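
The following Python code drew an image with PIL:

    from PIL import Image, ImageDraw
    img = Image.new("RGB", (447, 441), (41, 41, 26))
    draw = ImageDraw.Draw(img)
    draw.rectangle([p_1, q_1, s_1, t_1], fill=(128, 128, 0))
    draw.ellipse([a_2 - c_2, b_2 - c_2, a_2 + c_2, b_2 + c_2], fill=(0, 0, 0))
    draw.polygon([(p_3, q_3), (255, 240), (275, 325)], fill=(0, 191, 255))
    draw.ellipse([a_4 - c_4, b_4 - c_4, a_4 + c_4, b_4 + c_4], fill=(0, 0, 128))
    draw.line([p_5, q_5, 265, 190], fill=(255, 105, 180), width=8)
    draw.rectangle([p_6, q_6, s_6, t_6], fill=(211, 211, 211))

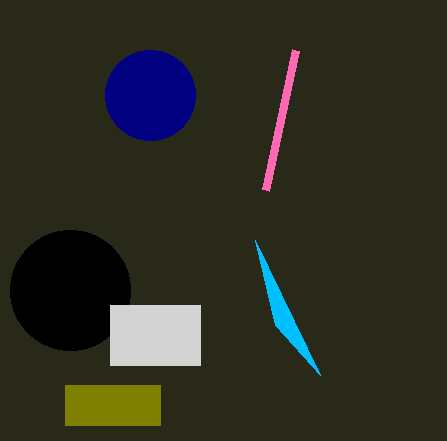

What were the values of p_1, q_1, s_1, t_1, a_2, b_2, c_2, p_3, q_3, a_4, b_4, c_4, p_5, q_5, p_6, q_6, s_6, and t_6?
p_1 = 65, q_1 = 385, s_1 = 160, t_1 = 425, a_2 = 70, b_2 = 290, c_2 = 60, p_3 = 320, q_3 = 375, a_4 = 150, b_4 = 95, c_4 = 45, p_5 = 295, q_5 = 50, p_6 = 110, q_6 = 305, s_6 = 200, t_6 = 365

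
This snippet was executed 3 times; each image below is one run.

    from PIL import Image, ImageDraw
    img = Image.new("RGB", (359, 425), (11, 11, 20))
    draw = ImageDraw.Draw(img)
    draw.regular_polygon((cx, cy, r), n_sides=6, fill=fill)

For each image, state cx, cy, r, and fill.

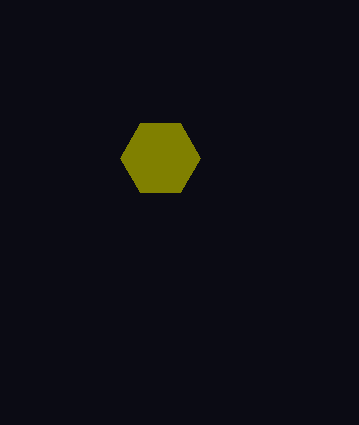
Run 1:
cx = 160, cy = 158, r = 40, fill = 'olive'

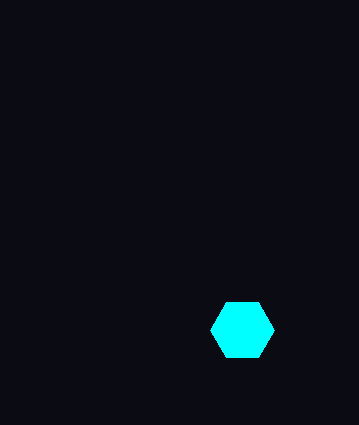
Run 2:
cx = 242
cy = 330
r = 32
fill = 'cyan'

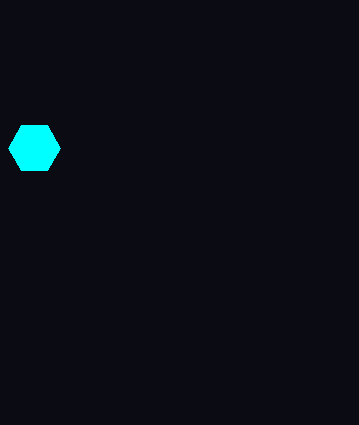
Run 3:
cx = 34, cy = 148, r = 26, fill = 'cyan'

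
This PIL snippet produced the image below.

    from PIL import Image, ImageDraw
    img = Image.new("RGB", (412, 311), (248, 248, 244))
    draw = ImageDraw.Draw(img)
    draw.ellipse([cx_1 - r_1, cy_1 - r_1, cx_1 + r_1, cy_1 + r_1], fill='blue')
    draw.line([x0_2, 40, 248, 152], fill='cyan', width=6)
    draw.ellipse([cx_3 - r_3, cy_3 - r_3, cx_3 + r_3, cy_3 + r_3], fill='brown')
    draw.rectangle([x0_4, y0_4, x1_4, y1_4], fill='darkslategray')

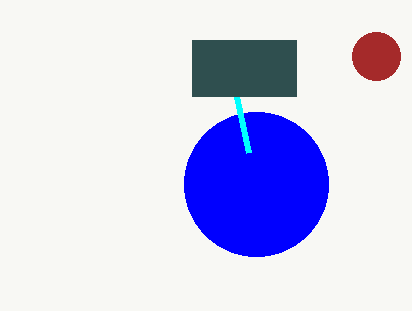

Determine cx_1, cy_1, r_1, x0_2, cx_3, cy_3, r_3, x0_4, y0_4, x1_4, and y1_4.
cx_1 = 256
cy_1 = 184
r_1 = 72
x0_2 = 224
cx_3 = 376
cy_3 = 56
r_3 = 24
x0_4 = 192
y0_4 = 40
x1_4 = 296
y1_4 = 96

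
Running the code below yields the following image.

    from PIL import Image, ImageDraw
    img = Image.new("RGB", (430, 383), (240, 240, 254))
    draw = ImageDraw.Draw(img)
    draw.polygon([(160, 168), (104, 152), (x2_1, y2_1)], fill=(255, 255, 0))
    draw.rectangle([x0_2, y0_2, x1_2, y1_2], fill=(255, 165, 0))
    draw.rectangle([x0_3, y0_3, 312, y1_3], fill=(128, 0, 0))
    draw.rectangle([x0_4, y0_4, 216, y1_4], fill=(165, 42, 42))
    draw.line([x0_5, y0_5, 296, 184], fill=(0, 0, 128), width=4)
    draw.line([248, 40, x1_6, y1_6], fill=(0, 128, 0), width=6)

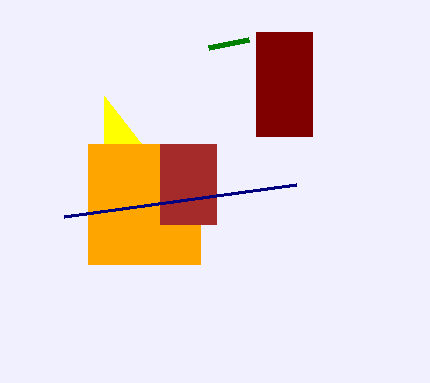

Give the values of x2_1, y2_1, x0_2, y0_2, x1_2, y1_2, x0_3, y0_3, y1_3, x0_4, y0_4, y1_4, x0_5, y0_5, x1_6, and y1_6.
x2_1 = 104, y2_1 = 96, x0_2 = 88, y0_2 = 144, x1_2 = 200, y1_2 = 264, x0_3 = 256, y0_3 = 32, y1_3 = 136, x0_4 = 160, y0_4 = 144, y1_4 = 224, x0_5 = 64, y0_5 = 216, x1_6 = 208, y1_6 = 48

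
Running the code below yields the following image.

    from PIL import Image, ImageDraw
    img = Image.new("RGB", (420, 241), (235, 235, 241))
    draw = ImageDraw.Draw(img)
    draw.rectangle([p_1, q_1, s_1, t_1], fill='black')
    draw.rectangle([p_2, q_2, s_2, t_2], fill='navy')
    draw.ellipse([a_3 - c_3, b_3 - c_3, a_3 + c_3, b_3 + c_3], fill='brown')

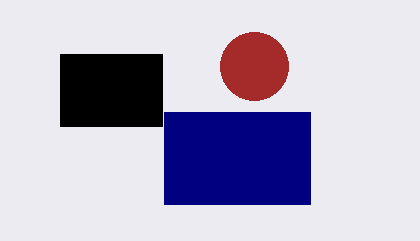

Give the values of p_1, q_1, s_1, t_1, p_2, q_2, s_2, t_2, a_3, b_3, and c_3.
p_1 = 60
q_1 = 54
s_1 = 162
t_1 = 126
p_2 = 164
q_2 = 112
s_2 = 310
t_2 = 204
a_3 = 254
b_3 = 66
c_3 = 34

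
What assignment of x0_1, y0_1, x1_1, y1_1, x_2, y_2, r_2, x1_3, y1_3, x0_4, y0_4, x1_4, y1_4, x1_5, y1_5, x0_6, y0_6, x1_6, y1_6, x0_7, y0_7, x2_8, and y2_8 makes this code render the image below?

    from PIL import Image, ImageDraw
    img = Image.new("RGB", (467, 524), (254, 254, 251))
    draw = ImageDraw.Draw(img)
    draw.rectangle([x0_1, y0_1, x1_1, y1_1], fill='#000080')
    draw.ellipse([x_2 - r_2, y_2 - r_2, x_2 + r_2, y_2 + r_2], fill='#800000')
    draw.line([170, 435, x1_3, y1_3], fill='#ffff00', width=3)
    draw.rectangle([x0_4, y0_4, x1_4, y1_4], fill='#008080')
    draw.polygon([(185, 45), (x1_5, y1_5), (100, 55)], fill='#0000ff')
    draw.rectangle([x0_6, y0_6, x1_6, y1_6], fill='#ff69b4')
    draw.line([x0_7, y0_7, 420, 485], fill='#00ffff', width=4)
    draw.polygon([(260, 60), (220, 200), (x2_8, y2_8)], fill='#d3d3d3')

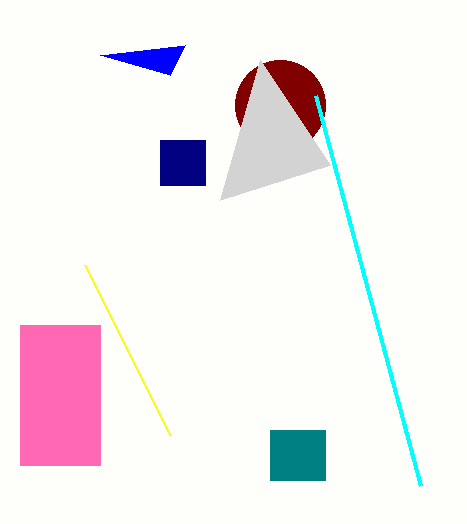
x0_1 = 160; y0_1 = 140; x1_1 = 205; y1_1 = 185; x_2 = 280; y_2 = 105; r_2 = 45; x1_3 = 85; y1_3 = 265; x0_4 = 270; y0_4 = 430; x1_4 = 325; y1_4 = 480; x1_5 = 170; y1_5 = 75; x0_6 = 20; y0_6 = 325; x1_6 = 100; y1_6 = 465; x0_7 = 315; y0_7 = 95; x2_8 = 330; y2_8 = 165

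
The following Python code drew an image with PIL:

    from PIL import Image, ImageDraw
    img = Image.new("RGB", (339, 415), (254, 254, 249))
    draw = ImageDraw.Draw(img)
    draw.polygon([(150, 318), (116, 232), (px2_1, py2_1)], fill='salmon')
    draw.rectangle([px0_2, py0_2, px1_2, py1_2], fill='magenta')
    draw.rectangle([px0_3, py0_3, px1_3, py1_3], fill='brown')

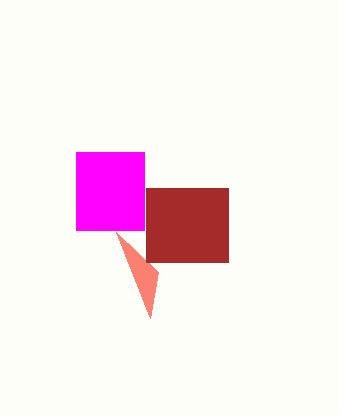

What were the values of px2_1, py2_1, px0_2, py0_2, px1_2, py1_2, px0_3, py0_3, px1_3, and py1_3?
px2_1 = 158, py2_1 = 272, px0_2 = 76, py0_2 = 152, px1_2 = 144, py1_2 = 230, px0_3 = 146, py0_3 = 188, px1_3 = 228, py1_3 = 262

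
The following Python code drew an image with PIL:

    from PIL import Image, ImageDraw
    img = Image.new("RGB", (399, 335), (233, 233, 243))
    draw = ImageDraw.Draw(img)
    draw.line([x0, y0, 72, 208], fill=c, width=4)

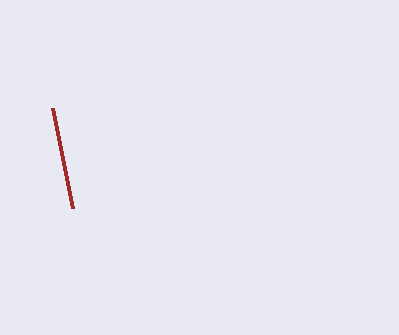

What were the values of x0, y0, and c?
x0 = 52, y0 = 108, c = 'brown'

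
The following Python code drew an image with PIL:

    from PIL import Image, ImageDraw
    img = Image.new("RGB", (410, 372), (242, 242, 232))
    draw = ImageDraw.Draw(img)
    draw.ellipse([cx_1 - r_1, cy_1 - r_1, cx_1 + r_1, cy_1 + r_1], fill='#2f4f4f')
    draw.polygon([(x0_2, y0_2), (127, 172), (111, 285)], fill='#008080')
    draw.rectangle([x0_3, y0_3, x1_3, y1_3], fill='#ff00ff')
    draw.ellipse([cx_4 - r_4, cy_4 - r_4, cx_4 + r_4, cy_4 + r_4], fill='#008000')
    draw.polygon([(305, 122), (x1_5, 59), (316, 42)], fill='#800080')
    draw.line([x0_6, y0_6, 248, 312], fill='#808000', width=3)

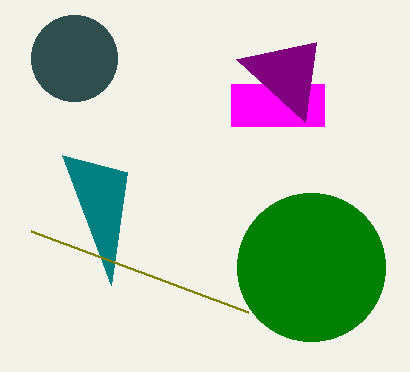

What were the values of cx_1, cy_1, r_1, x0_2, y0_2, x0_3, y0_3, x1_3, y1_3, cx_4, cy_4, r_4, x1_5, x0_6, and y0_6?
cx_1 = 74
cy_1 = 58
r_1 = 43
x0_2 = 62
y0_2 = 155
x0_3 = 231
y0_3 = 84
x1_3 = 324
y1_3 = 126
cx_4 = 311
cy_4 = 267
r_4 = 74
x1_5 = 236
x0_6 = 31
y0_6 = 231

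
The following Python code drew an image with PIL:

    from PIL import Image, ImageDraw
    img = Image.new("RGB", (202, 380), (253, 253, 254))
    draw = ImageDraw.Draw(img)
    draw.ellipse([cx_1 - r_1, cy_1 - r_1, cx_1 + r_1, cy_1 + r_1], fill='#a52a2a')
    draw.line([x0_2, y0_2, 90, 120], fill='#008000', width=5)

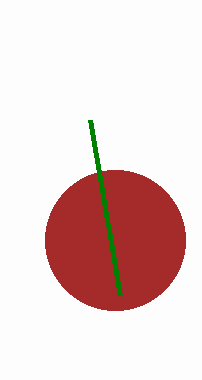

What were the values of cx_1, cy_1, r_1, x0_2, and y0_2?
cx_1 = 115; cy_1 = 240; r_1 = 70; x0_2 = 120; y0_2 = 295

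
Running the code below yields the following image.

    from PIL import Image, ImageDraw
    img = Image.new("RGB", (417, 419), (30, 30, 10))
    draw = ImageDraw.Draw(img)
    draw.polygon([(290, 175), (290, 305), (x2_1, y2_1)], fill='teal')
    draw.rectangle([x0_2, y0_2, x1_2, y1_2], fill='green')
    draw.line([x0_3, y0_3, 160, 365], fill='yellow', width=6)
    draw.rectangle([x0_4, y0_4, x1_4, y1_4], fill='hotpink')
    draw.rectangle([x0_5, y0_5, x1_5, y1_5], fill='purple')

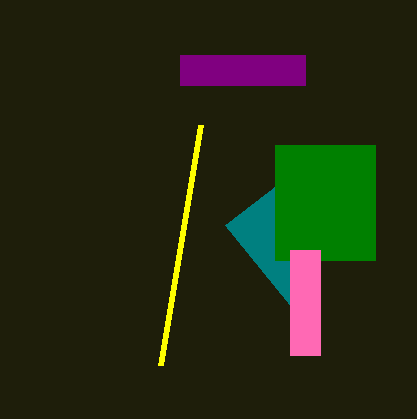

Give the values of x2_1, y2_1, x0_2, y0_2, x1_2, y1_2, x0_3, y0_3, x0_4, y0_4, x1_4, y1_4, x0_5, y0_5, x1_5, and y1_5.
x2_1 = 225
y2_1 = 225
x0_2 = 275
y0_2 = 145
x1_2 = 375
y1_2 = 260
x0_3 = 200
y0_3 = 125
x0_4 = 290
y0_4 = 250
x1_4 = 320
y1_4 = 355
x0_5 = 180
y0_5 = 55
x1_5 = 305
y1_5 = 85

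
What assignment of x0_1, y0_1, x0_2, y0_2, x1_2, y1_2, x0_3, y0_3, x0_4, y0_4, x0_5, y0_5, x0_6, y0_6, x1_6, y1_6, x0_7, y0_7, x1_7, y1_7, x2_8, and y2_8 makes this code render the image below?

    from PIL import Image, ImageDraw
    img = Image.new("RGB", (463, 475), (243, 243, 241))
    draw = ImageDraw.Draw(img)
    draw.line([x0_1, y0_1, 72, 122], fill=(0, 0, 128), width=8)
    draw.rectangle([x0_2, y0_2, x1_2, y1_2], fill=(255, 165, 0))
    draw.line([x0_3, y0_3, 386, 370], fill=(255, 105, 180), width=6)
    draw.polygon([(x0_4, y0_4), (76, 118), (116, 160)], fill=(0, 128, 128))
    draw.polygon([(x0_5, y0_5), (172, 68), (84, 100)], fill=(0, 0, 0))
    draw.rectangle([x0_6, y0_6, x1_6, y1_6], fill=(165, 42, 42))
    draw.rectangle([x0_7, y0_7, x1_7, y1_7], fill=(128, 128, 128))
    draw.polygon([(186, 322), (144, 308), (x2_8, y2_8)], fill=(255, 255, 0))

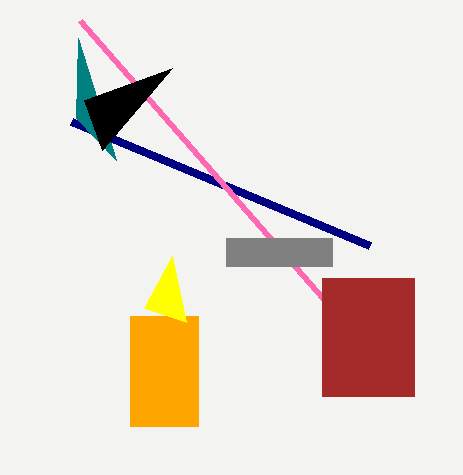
x0_1 = 370; y0_1 = 246; x0_2 = 130; y0_2 = 316; x1_2 = 198; y1_2 = 426; x0_3 = 80; y0_3 = 20; x0_4 = 78; y0_4 = 38; x0_5 = 102; y0_5 = 150; x0_6 = 322; y0_6 = 278; x1_6 = 414; y1_6 = 396; x0_7 = 226; y0_7 = 238; x1_7 = 332; y1_7 = 266; x2_8 = 172; y2_8 = 256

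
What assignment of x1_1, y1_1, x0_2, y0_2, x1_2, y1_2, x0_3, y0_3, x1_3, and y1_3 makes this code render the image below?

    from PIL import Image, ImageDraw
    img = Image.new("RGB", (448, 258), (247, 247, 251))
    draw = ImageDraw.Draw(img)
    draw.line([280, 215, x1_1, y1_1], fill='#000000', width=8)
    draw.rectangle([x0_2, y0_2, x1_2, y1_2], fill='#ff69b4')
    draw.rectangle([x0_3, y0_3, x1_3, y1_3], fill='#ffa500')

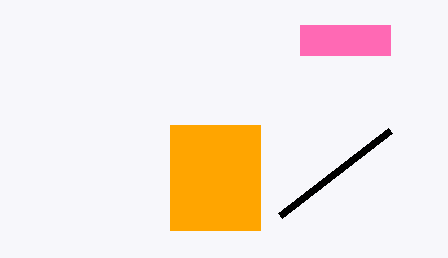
x1_1 = 390
y1_1 = 130
x0_2 = 300
y0_2 = 25
x1_2 = 390
y1_2 = 55
x0_3 = 170
y0_3 = 125
x1_3 = 260
y1_3 = 230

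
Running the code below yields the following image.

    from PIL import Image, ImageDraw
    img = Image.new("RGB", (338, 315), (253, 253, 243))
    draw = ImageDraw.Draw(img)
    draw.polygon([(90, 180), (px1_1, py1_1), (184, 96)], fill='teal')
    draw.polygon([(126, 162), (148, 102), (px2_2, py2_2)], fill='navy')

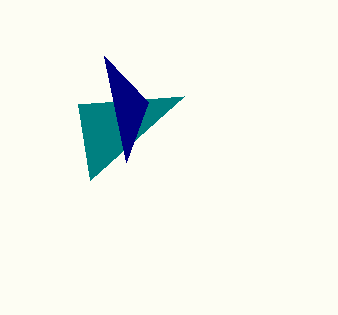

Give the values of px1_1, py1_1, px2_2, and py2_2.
px1_1 = 78
py1_1 = 104
px2_2 = 104
py2_2 = 56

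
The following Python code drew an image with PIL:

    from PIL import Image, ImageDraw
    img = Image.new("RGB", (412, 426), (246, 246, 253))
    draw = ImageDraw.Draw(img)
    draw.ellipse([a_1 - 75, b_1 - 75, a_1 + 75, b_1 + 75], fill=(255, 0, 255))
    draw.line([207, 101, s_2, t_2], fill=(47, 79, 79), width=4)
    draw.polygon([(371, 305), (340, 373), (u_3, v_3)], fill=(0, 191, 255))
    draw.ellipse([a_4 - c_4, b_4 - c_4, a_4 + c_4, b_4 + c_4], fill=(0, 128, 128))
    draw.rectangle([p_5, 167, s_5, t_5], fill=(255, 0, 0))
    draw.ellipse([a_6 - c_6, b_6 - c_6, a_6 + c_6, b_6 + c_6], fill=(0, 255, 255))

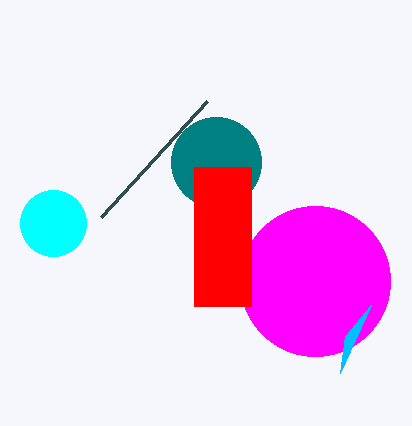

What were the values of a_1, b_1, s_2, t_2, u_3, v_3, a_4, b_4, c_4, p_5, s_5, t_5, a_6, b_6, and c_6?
a_1 = 315; b_1 = 281; s_2 = 101; t_2 = 217; u_3 = 345; v_3 = 336; a_4 = 216; b_4 = 162; c_4 = 45; p_5 = 194; s_5 = 251; t_5 = 306; a_6 = 53; b_6 = 223; c_6 = 33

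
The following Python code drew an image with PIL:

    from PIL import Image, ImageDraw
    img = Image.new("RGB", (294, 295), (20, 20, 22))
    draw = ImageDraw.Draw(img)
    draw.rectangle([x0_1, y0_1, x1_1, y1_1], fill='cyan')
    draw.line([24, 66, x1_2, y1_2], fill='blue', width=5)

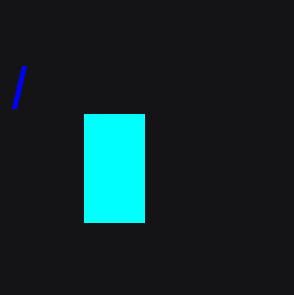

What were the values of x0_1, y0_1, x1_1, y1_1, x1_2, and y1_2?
x0_1 = 84, y0_1 = 114, x1_1 = 144, y1_1 = 222, x1_2 = 14, y1_2 = 108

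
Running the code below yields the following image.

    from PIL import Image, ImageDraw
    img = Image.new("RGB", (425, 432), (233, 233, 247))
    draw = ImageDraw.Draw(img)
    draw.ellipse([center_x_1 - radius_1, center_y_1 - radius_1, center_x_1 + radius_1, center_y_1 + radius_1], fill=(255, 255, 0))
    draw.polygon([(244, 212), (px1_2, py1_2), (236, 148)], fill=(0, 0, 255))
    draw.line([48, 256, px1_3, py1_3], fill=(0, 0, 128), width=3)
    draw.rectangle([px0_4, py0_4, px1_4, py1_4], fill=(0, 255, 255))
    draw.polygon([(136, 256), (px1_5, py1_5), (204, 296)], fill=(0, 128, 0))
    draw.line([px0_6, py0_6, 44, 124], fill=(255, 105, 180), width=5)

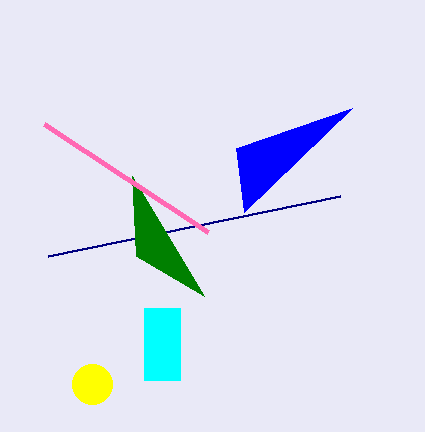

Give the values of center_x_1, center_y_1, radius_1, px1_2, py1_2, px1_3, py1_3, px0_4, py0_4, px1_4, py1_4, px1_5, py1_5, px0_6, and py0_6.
center_x_1 = 92
center_y_1 = 384
radius_1 = 20
px1_2 = 352
py1_2 = 108
px1_3 = 340
py1_3 = 196
px0_4 = 144
py0_4 = 308
px1_4 = 180
py1_4 = 380
px1_5 = 132
py1_5 = 176
px0_6 = 208
py0_6 = 232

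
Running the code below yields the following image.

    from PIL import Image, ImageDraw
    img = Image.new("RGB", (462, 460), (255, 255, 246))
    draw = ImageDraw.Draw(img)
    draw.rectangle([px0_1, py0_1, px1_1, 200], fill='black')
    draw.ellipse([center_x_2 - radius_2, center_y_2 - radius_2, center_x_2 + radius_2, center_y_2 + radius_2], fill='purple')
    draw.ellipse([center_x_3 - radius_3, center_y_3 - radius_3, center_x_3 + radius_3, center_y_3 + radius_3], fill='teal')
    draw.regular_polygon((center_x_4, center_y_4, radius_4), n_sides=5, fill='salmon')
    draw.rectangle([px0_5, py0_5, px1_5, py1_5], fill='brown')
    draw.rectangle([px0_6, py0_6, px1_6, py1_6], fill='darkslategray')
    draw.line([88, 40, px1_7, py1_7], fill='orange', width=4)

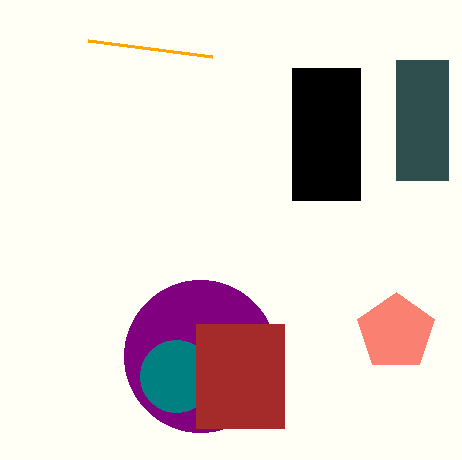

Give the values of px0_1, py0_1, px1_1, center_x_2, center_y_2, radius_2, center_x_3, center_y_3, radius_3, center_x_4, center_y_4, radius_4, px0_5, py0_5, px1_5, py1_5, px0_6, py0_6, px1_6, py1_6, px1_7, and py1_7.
px0_1 = 292; py0_1 = 68; px1_1 = 360; center_x_2 = 200; center_y_2 = 356; radius_2 = 76; center_x_3 = 176; center_y_3 = 376; radius_3 = 36; center_x_4 = 396; center_y_4 = 332; radius_4 = 40; px0_5 = 196; py0_5 = 324; px1_5 = 284; py1_5 = 428; px0_6 = 396; py0_6 = 60; px1_6 = 448; py1_6 = 180; px1_7 = 212; py1_7 = 56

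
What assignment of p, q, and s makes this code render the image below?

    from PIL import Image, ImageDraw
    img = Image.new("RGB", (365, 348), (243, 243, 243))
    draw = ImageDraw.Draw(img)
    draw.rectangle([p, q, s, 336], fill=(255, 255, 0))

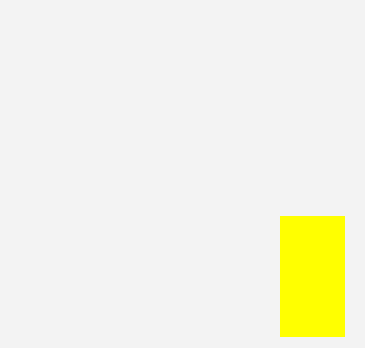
p = 280, q = 216, s = 344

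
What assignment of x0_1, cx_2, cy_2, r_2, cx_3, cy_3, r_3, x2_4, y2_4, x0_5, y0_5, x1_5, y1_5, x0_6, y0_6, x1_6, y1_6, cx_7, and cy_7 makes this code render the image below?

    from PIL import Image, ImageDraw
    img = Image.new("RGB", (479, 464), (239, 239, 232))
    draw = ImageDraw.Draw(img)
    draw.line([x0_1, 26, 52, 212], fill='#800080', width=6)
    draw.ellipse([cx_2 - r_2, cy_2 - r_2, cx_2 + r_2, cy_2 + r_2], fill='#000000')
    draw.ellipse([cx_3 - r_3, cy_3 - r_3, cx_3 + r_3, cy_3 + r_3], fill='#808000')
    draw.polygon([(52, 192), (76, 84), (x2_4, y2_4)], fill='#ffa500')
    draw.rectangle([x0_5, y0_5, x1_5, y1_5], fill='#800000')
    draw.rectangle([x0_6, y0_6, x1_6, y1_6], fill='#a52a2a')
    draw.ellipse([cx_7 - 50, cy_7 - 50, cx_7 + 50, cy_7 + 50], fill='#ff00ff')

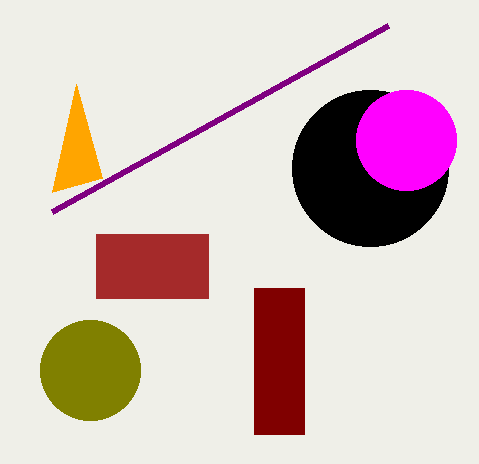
x0_1 = 388
cx_2 = 370
cy_2 = 168
r_2 = 78
cx_3 = 90
cy_3 = 370
r_3 = 50
x2_4 = 102
y2_4 = 178
x0_5 = 254
y0_5 = 288
x1_5 = 304
y1_5 = 434
x0_6 = 96
y0_6 = 234
x1_6 = 208
y1_6 = 298
cx_7 = 406
cy_7 = 140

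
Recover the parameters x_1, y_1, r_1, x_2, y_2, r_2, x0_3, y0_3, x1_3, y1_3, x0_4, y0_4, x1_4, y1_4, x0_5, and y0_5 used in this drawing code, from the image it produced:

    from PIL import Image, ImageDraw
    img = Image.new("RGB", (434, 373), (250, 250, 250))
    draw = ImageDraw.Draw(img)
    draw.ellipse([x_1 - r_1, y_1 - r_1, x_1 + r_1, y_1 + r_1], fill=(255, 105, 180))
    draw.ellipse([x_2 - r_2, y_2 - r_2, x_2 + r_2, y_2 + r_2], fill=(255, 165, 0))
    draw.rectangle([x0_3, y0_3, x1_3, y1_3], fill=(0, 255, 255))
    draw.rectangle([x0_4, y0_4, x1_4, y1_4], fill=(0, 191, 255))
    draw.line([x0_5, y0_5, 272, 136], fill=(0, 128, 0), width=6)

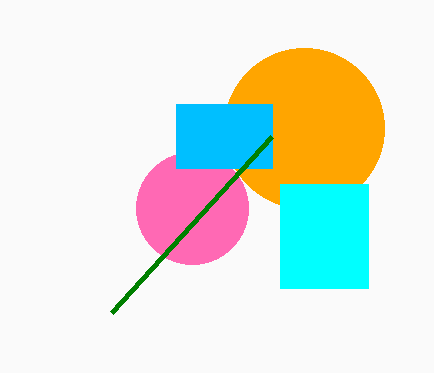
x_1 = 192
y_1 = 208
r_1 = 56
x_2 = 304
y_2 = 128
r_2 = 80
x0_3 = 280
y0_3 = 184
x1_3 = 368
y1_3 = 288
x0_4 = 176
y0_4 = 104
x1_4 = 272
y1_4 = 168
x0_5 = 112
y0_5 = 312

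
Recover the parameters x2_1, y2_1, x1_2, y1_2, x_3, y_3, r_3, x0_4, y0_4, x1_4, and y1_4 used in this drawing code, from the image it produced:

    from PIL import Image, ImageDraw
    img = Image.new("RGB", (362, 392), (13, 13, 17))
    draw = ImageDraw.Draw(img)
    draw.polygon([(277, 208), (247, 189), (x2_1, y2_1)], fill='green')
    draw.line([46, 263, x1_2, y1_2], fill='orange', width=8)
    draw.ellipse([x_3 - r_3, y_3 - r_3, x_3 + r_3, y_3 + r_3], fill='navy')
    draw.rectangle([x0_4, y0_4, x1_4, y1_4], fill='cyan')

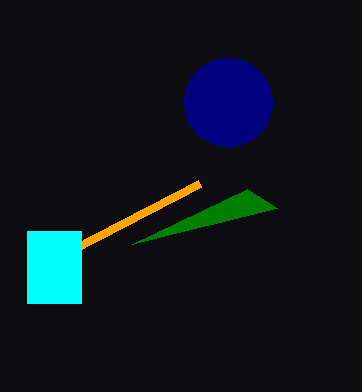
x2_1 = 132, y2_1 = 244, x1_2 = 200, y1_2 = 183, x_3 = 228, y_3 = 102, r_3 = 44, x0_4 = 27, y0_4 = 231, x1_4 = 81, y1_4 = 303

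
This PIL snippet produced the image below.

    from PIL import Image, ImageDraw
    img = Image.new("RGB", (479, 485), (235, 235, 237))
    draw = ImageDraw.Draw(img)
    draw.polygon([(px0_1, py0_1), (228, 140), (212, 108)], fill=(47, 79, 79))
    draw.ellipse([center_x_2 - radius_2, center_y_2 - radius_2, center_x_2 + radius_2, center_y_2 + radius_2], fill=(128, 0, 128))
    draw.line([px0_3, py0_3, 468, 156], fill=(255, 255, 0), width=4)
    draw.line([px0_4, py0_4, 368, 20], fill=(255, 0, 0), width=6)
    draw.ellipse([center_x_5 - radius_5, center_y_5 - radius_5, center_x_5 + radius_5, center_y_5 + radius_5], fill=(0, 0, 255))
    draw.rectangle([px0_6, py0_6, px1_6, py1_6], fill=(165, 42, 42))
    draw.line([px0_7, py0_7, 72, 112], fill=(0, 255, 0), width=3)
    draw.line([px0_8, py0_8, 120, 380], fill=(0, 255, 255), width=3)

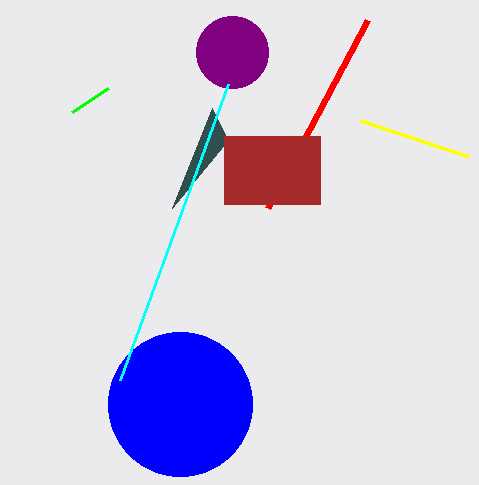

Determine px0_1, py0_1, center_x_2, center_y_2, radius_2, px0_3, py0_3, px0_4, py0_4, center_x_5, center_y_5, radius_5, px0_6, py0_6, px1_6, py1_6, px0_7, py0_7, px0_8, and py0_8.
px0_1 = 172, py0_1 = 208, center_x_2 = 232, center_y_2 = 52, radius_2 = 36, px0_3 = 360, py0_3 = 120, px0_4 = 268, py0_4 = 208, center_x_5 = 180, center_y_5 = 404, radius_5 = 72, px0_6 = 224, py0_6 = 136, px1_6 = 320, py1_6 = 204, px0_7 = 108, py0_7 = 88, px0_8 = 228, py0_8 = 84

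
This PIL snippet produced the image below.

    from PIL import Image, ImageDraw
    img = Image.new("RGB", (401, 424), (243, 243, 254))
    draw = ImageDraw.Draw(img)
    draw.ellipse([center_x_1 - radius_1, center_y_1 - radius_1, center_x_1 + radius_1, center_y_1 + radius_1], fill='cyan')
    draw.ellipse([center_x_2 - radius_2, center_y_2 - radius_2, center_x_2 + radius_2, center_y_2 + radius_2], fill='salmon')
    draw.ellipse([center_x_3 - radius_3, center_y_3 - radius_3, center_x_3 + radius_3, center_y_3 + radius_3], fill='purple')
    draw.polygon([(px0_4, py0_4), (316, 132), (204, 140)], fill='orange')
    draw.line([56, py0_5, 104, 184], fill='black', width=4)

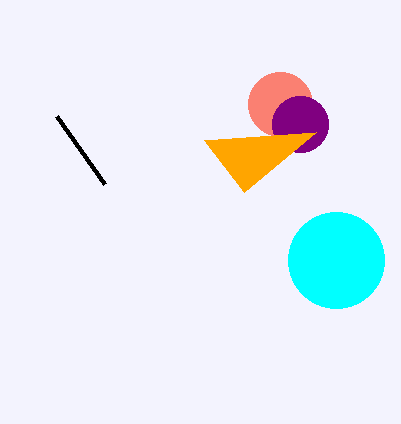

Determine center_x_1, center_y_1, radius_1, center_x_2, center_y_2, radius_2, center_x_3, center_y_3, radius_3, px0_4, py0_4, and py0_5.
center_x_1 = 336; center_y_1 = 260; radius_1 = 48; center_x_2 = 280; center_y_2 = 104; radius_2 = 32; center_x_3 = 300; center_y_3 = 124; radius_3 = 28; px0_4 = 244; py0_4 = 192; py0_5 = 116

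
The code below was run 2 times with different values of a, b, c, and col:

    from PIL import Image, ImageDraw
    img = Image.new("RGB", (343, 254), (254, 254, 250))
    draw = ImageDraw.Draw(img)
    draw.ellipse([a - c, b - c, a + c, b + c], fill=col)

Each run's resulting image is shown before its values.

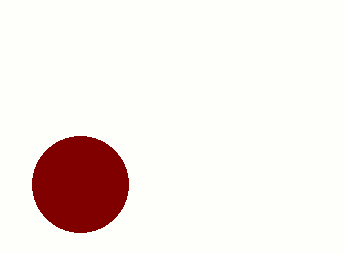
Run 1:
a = 80; b = 184; c = 48; col = 'maroon'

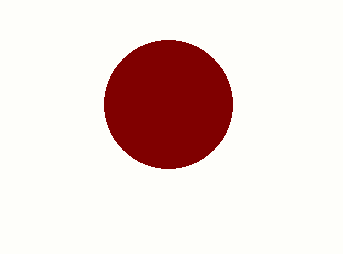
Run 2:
a = 168; b = 104; c = 64; col = 'maroon'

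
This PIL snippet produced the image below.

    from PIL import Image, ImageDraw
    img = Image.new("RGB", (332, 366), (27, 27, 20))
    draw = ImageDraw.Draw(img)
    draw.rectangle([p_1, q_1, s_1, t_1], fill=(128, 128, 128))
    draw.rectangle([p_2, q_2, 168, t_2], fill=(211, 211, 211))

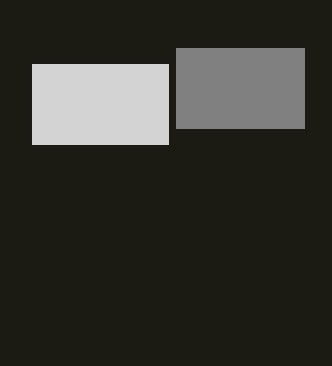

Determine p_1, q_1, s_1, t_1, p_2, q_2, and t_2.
p_1 = 176; q_1 = 48; s_1 = 304; t_1 = 128; p_2 = 32; q_2 = 64; t_2 = 144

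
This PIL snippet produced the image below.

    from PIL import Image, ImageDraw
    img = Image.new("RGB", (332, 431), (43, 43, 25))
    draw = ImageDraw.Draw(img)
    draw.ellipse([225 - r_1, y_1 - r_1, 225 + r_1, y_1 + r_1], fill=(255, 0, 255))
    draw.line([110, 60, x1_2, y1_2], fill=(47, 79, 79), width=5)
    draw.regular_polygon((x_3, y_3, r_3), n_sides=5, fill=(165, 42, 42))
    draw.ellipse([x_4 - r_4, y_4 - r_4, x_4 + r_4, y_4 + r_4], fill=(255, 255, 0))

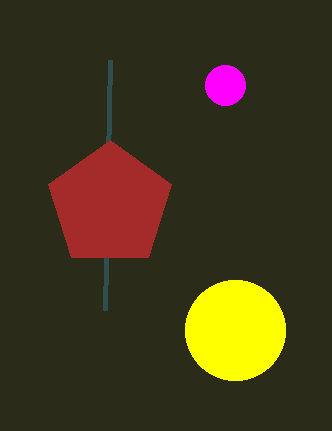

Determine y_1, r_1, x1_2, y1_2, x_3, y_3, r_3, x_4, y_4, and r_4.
y_1 = 85, r_1 = 20, x1_2 = 105, y1_2 = 310, x_3 = 110, y_3 = 205, r_3 = 65, x_4 = 235, y_4 = 330, r_4 = 50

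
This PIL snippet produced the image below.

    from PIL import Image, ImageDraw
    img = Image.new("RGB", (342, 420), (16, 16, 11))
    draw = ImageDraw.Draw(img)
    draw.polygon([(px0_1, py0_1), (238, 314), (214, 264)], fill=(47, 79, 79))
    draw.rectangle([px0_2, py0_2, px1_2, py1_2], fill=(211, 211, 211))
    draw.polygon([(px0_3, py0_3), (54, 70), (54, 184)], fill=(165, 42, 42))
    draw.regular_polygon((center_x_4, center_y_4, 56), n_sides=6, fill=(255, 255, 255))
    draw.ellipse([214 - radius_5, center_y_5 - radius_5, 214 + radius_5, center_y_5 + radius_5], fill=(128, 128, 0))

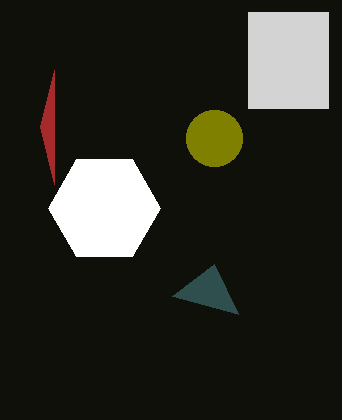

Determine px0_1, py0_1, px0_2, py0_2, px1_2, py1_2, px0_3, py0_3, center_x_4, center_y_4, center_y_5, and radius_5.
px0_1 = 172
py0_1 = 296
px0_2 = 248
py0_2 = 12
px1_2 = 328
py1_2 = 108
px0_3 = 40
py0_3 = 126
center_x_4 = 104
center_y_4 = 208
center_y_5 = 138
radius_5 = 28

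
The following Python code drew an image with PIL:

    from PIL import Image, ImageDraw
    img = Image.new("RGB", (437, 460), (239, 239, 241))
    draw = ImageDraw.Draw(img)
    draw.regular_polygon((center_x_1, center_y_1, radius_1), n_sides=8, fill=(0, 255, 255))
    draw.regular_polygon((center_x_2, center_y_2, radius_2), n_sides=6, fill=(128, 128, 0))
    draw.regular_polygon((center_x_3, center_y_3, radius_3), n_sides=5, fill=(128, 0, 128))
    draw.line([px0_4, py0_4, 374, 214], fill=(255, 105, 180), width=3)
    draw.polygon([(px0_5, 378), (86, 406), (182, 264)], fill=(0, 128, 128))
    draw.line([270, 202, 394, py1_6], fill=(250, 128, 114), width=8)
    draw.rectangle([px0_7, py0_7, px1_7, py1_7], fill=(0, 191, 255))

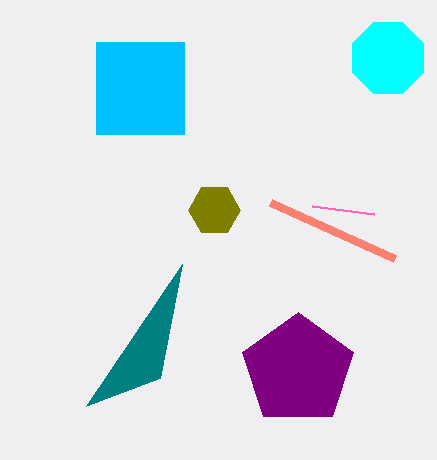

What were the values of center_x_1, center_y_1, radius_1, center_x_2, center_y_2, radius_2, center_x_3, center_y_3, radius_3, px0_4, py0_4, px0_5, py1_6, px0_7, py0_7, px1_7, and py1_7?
center_x_1 = 388
center_y_1 = 58
radius_1 = 38
center_x_2 = 214
center_y_2 = 210
radius_2 = 26
center_x_3 = 298
center_y_3 = 370
radius_3 = 58
px0_4 = 312
py0_4 = 206
px0_5 = 160
py1_6 = 258
px0_7 = 96
py0_7 = 42
px1_7 = 184
py1_7 = 134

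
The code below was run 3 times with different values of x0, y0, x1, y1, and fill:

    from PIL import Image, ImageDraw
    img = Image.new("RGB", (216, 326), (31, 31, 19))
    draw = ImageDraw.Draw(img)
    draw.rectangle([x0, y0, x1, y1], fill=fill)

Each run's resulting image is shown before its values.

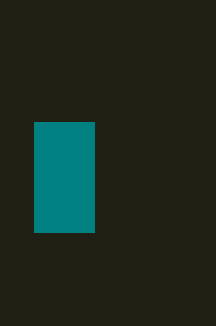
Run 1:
x0 = 34
y0 = 122
x1 = 94
y1 = 232
fill = 'teal'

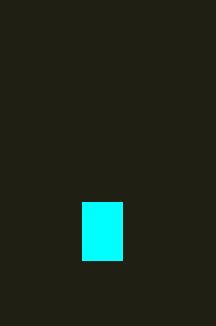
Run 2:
x0 = 82
y0 = 202
x1 = 122
y1 = 260
fill = 'cyan'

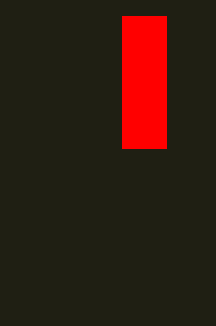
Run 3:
x0 = 122; y0 = 16; x1 = 166; y1 = 148; fill = 'red'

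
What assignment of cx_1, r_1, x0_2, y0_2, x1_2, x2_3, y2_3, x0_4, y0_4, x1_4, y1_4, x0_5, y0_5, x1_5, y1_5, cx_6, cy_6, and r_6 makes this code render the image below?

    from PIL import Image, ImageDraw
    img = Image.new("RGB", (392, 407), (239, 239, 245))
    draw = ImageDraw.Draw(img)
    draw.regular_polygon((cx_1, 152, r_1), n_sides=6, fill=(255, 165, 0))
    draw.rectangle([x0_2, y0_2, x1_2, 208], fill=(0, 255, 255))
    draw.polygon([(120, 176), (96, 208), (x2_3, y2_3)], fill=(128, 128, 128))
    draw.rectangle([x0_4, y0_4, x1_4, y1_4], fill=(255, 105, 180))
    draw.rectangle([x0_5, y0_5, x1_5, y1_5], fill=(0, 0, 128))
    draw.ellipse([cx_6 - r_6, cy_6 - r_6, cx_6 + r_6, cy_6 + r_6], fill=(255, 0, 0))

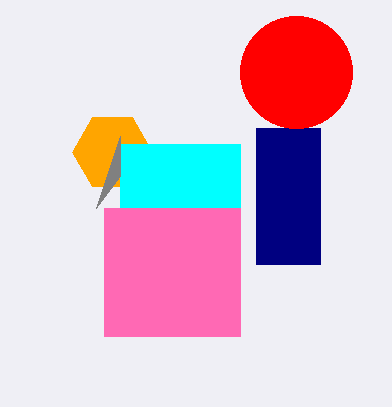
cx_1 = 112
r_1 = 40
x0_2 = 120
y0_2 = 144
x1_2 = 240
x2_3 = 120
y2_3 = 136
x0_4 = 104
y0_4 = 208
x1_4 = 240
y1_4 = 336
x0_5 = 256
y0_5 = 128
x1_5 = 320
y1_5 = 264
cx_6 = 296
cy_6 = 72
r_6 = 56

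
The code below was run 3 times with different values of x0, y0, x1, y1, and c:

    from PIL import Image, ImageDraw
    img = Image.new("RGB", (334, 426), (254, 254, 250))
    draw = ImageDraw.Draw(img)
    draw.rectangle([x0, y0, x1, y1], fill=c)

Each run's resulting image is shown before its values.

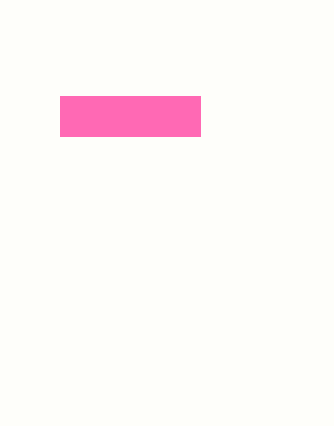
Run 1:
x0 = 60; y0 = 96; x1 = 200; y1 = 136; c = 'hotpink'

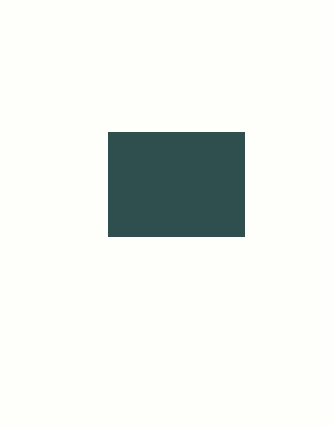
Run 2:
x0 = 108; y0 = 132; x1 = 244; y1 = 236; c = 'darkslategray'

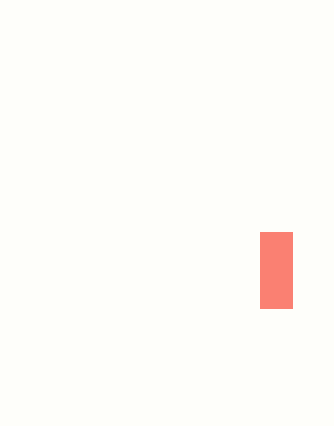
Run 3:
x0 = 260, y0 = 232, x1 = 292, y1 = 308, c = 'salmon'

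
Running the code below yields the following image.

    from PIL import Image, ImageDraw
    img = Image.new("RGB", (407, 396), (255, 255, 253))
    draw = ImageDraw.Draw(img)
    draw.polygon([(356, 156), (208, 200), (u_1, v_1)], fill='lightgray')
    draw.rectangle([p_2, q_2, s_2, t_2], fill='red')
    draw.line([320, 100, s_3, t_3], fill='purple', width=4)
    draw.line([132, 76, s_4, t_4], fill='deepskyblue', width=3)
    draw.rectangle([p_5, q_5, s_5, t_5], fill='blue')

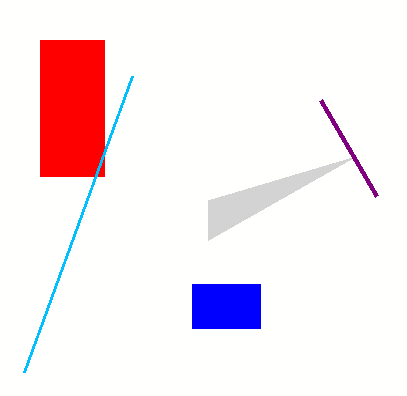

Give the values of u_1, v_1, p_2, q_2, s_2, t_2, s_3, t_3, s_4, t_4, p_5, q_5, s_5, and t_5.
u_1 = 208
v_1 = 240
p_2 = 40
q_2 = 40
s_2 = 104
t_2 = 176
s_3 = 376
t_3 = 196
s_4 = 24
t_4 = 372
p_5 = 192
q_5 = 284
s_5 = 260
t_5 = 328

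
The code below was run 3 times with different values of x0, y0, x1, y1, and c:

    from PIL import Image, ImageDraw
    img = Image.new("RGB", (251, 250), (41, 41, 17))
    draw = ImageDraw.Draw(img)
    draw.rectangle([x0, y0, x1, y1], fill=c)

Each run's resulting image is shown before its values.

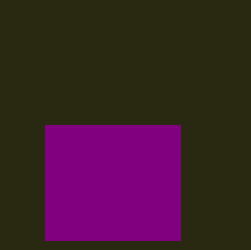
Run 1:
x0 = 45; y0 = 125; x1 = 180; y1 = 240; c = 'purple'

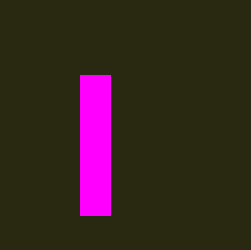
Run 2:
x0 = 80
y0 = 75
x1 = 110
y1 = 215
c = 'magenta'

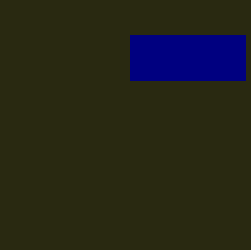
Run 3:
x0 = 130; y0 = 35; x1 = 245; y1 = 80; c = 'navy'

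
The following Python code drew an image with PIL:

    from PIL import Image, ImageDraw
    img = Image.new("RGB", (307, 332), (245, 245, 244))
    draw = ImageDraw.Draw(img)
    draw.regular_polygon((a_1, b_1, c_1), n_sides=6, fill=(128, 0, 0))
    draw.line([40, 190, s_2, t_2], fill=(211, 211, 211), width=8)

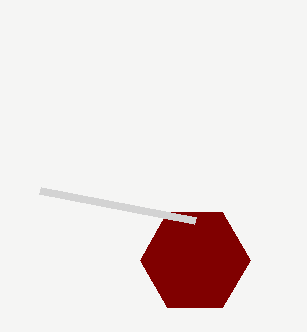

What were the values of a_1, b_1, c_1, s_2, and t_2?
a_1 = 195; b_1 = 260; c_1 = 55; s_2 = 195; t_2 = 220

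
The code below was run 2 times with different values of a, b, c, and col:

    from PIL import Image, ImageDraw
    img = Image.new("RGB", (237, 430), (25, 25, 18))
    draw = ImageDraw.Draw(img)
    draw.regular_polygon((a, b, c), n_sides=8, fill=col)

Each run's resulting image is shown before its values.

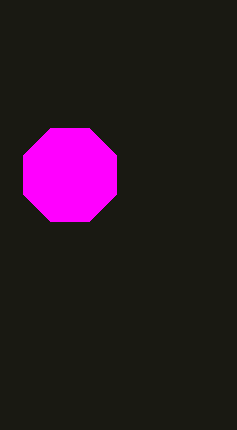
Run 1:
a = 70
b = 175
c = 50
col = 'magenta'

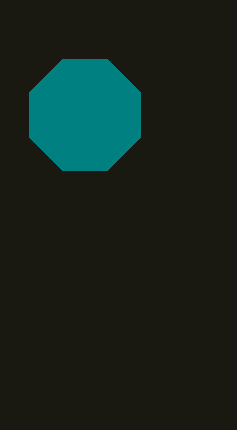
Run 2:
a = 85, b = 115, c = 60, col = 'teal'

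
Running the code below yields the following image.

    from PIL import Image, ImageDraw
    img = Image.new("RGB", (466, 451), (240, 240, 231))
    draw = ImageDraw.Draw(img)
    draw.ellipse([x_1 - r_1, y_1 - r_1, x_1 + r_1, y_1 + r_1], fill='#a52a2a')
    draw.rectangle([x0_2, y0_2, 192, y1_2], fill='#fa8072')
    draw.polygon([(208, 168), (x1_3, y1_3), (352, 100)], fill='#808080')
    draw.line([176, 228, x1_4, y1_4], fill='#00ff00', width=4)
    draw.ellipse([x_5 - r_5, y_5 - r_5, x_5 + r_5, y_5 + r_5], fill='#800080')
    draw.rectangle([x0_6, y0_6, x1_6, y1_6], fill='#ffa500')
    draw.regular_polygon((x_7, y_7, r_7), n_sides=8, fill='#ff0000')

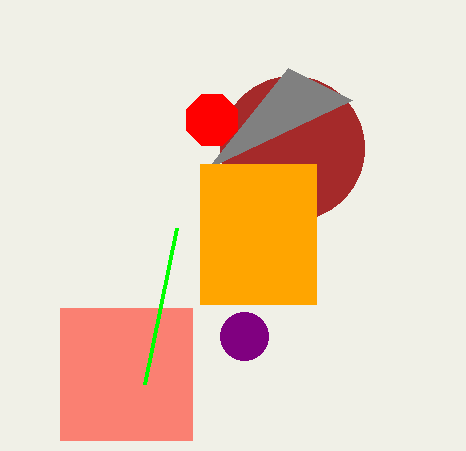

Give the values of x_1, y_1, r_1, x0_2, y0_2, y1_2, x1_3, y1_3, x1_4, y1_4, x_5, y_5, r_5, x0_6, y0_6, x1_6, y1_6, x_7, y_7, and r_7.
x_1 = 292, y_1 = 148, r_1 = 72, x0_2 = 60, y0_2 = 308, y1_2 = 440, x1_3 = 288, y1_3 = 68, x1_4 = 144, y1_4 = 384, x_5 = 244, y_5 = 336, r_5 = 24, x0_6 = 200, y0_6 = 164, x1_6 = 316, y1_6 = 304, x_7 = 212, y_7 = 120, r_7 = 28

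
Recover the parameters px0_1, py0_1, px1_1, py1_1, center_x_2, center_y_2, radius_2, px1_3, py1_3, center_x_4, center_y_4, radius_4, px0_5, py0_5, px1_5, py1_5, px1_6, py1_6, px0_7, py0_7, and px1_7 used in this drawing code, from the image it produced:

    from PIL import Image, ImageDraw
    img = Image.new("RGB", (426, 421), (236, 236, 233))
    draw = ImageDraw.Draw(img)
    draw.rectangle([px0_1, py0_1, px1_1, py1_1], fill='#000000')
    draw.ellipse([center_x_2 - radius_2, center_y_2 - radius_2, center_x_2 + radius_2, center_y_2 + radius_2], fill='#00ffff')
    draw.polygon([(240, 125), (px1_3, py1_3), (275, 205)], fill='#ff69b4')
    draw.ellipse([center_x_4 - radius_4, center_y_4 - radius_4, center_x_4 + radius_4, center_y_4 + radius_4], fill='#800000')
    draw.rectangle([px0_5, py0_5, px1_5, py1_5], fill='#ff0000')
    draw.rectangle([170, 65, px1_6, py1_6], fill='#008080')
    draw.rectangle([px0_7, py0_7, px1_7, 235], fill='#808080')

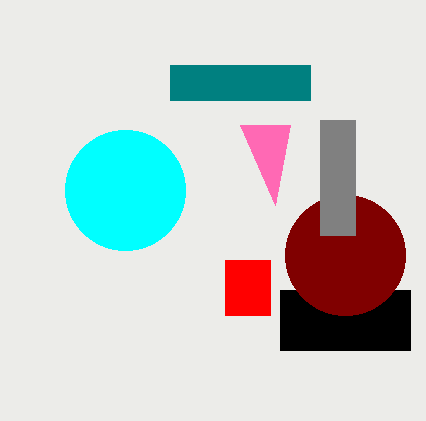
px0_1 = 280; py0_1 = 290; px1_1 = 410; py1_1 = 350; center_x_2 = 125; center_y_2 = 190; radius_2 = 60; px1_3 = 290; py1_3 = 125; center_x_4 = 345; center_y_4 = 255; radius_4 = 60; px0_5 = 225; py0_5 = 260; px1_5 = 270; py1_5 = 315; px1_6 = 310; py1_6 = 100; px0_7 = 320; py0_7 = 120; px1_7 = 355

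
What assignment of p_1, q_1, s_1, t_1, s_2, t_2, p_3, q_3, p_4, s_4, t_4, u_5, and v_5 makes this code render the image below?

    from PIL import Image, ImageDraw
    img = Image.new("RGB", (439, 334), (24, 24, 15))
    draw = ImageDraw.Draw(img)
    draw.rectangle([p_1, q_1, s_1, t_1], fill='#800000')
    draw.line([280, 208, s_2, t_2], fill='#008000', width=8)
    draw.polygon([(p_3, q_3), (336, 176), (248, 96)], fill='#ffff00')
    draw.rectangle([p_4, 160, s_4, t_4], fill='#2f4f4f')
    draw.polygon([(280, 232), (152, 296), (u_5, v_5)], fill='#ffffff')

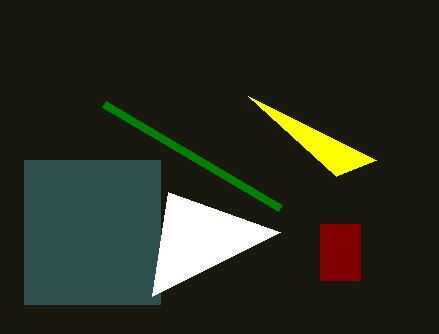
p_1 = 320; q_1 = 224; s_1 = 360; t_1 = 280; s_2 = 104; t_2 = 104; p_3 = 376; q_3 = 160; p_4 = 24; s_4 = 160; t_4 = 304; u_5 = 168; v_5 = 192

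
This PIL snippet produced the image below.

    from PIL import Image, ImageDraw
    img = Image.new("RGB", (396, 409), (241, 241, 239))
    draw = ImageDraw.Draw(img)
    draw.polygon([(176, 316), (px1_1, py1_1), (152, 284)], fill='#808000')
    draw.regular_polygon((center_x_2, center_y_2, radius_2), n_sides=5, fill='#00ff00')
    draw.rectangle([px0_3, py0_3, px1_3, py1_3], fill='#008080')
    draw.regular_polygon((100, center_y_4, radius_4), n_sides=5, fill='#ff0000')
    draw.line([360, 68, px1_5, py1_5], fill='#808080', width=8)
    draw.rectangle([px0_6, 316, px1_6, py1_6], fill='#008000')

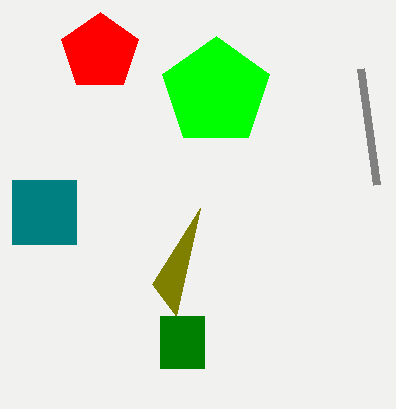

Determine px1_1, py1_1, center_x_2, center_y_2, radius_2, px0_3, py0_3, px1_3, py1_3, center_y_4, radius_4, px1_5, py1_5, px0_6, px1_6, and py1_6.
px1_1 = 200; py1_1 = 208; center_x_2 = 216; center_y_2 = 92; radius_2 = 56; px0_3 = 12; py0_3 = 180; px1_3 = 76; py1_3 = 244; center_y_4 = 52; radius_4 = 40; px1_5 = 376; py1_5 = 184; px0_6 = 160; px1_6 = 204; py1_6 = 368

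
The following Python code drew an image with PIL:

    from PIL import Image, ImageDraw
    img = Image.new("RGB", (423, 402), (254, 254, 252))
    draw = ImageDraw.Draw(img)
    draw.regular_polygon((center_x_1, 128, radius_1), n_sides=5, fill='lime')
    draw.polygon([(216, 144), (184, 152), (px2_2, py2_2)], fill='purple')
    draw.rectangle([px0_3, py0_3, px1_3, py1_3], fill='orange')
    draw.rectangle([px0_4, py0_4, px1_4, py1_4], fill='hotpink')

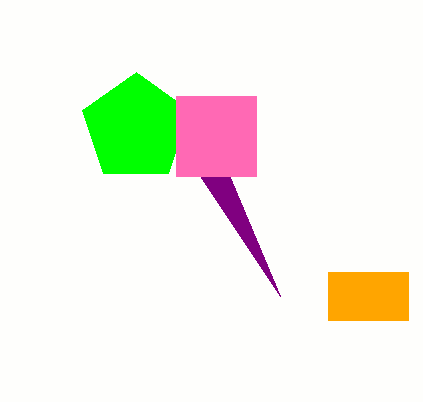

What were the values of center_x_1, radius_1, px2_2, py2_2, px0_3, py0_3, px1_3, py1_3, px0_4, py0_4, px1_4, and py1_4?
center_x_1 = 136; radius_1 = 56; px2_2 = 280; py2_2 = 296; px0_3 = 328; py0_3 = 272; px1_3 = 408; py1_3 = 320; px0_4 = 176; py0_4 = 96; px1_4 = 256; py1_4 = 176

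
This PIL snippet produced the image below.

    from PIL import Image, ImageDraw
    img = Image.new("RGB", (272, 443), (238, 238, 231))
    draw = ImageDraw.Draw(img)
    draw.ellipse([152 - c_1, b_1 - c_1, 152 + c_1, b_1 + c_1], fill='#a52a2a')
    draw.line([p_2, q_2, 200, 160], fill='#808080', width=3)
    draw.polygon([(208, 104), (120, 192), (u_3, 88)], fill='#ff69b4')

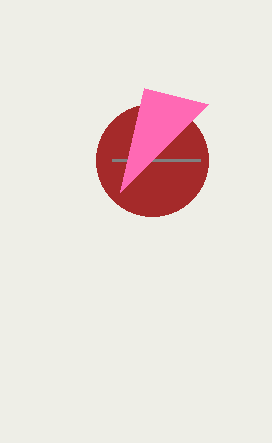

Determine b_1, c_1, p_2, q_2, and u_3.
b_1 = 160
c_1 = 56
p_2 = 112
q_2 = 160
u_3 = 144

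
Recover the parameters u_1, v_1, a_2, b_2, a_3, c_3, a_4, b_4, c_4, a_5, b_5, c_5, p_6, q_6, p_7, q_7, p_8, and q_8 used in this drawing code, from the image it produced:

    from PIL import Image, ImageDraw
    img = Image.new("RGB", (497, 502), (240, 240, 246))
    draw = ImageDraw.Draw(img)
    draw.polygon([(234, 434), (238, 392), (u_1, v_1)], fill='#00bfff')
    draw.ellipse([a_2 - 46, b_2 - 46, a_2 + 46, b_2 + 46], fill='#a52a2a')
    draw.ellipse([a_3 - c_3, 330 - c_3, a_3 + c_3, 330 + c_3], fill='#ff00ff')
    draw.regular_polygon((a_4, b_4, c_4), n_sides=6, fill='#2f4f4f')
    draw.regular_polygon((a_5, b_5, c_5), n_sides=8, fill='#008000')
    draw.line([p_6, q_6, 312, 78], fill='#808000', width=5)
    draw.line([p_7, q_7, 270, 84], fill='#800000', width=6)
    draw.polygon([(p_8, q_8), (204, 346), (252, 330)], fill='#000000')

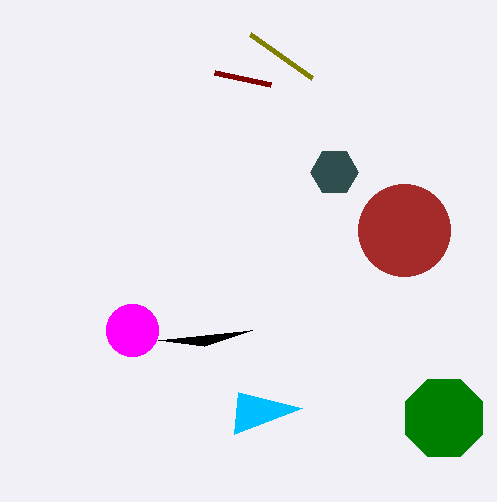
u_1 = 302; v_1 = 408; a_2 = 404; b_2 = 230; a_3 = 132; c_3 = 26; a_4 = 334; b_4 = 172; c_4 = 24; a_5 = 444; b_5 = 418; c_5 = 42; p_6 = 250; q_6 = 34; p_7 = 214; q_7 = 72; p_8 = 158; q_8 = 340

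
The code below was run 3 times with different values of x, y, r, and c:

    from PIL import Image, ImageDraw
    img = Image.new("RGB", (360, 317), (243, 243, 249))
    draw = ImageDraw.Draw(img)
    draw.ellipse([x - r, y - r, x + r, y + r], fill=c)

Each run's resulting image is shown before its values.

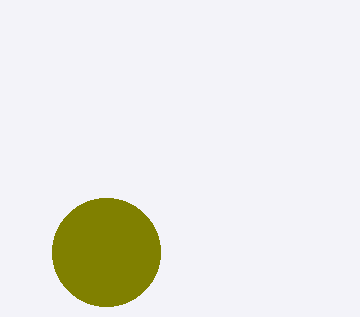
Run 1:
x = 106
y = 252
r = 54
c = 'olive'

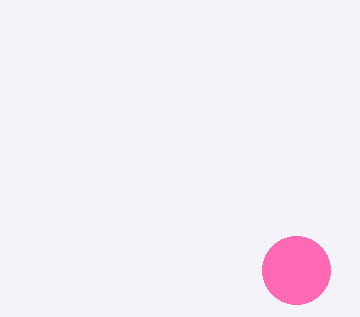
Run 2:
x = 296
y = 270
r = 34
c = 'hotpink'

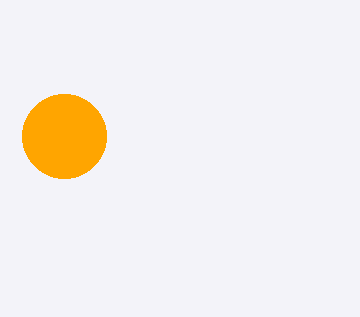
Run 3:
x = 64; y = 136; r = 42; c = 'orange'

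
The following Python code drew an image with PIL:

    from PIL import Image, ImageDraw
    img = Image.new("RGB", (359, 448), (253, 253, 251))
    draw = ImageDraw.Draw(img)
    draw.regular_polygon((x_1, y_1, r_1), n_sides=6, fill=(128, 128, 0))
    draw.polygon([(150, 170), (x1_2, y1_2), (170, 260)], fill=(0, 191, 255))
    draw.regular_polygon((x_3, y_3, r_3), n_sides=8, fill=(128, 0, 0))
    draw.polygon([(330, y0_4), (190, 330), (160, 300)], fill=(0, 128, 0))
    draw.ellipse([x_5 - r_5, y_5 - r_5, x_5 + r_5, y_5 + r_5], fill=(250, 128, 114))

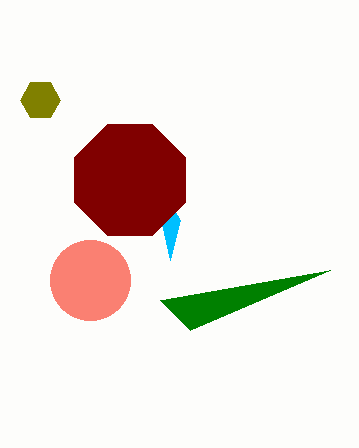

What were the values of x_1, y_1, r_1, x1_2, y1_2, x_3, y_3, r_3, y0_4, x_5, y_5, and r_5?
x_1 = 40; y_1 = 100; r_1 = 20; x1_2 = 180; y1_2 = 220; x_3 = 130; y_3 = 180; r_3 = 60; y0_4 = 270; x_5 = 90; y_5 = 280; r_5 = 40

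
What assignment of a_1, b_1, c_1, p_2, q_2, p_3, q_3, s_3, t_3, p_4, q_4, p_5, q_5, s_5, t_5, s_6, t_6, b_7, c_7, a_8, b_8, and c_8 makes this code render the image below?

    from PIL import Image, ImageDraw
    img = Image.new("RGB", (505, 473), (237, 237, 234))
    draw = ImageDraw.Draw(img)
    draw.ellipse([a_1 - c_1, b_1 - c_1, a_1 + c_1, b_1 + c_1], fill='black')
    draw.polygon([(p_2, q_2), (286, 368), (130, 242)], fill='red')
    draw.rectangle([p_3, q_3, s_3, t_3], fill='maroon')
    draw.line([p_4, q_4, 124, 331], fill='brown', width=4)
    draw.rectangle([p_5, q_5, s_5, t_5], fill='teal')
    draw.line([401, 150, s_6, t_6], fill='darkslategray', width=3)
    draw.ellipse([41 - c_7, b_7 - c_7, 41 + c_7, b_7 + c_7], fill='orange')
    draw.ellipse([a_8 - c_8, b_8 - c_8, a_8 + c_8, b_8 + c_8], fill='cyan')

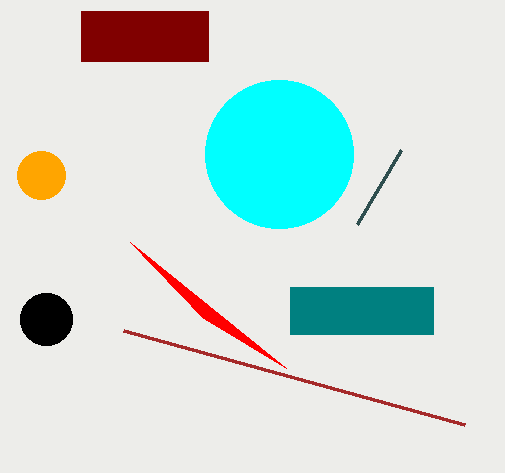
a_1 = 46
b_1 = 319
c_1 = 26
p_2 = 203
q_2 = 318
p_3 = 81
q_3 = 11
s_3 = 208
t_3 = 61
p_4 = 465
q_4 = 425
p_5 = 290
q_5 = 287
s_5 = 433
t_5 = 334
s_6 = 357
t_6 = 224
b_7 = 175
c_7 = 24
a_8 = 279
b_8 = 154
c_8 = 74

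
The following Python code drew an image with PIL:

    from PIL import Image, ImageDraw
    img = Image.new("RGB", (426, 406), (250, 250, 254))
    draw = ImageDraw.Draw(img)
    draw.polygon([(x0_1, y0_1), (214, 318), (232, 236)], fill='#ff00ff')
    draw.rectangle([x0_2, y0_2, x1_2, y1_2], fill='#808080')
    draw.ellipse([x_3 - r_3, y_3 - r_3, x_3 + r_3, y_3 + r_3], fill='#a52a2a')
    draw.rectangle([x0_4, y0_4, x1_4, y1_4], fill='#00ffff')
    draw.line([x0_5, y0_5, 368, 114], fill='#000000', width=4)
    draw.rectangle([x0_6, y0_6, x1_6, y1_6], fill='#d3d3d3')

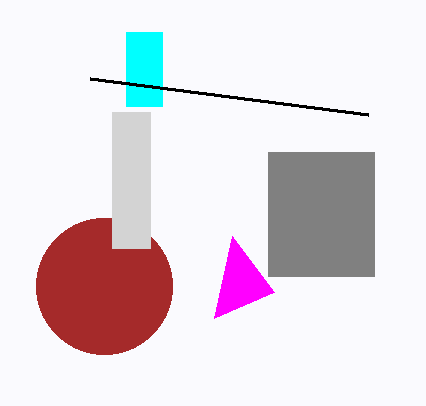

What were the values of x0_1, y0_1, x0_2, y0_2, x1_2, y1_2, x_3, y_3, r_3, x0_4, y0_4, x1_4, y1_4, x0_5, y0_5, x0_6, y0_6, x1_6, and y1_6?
x0_1 = 274; y0_1 = 292; x0_2 = 268; y0_2 = 152; x1_2 = 374; y1_2 = 276; x_3 = 104; y_3 = 286; r_3 = 68; x0_4 = 126; y0_4 = 32; x1_4 = 162; y1_4 = 106; x0_5 = 90; y0_5 = 78; x0_6 = 112; y0_6 = 112; x1_6 = 150; y1_6 = 248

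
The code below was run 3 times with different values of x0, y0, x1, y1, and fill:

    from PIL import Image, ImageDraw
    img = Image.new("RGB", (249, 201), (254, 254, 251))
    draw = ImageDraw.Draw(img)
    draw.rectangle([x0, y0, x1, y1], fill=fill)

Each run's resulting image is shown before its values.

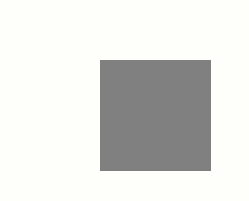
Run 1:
x0 = 100
y0 = 60
x1 = 210
y1 = 170
fill = 'gray'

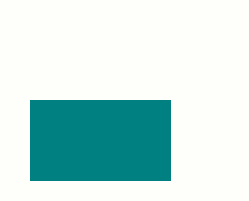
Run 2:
x0 = 30, y0 = 100, x1 = 170, y1 = 180, fill = 'teal'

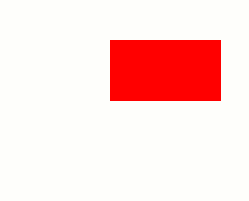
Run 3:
x0 = 110, y0 = 40, x1 = 220, y1 = 100, fill = 'red'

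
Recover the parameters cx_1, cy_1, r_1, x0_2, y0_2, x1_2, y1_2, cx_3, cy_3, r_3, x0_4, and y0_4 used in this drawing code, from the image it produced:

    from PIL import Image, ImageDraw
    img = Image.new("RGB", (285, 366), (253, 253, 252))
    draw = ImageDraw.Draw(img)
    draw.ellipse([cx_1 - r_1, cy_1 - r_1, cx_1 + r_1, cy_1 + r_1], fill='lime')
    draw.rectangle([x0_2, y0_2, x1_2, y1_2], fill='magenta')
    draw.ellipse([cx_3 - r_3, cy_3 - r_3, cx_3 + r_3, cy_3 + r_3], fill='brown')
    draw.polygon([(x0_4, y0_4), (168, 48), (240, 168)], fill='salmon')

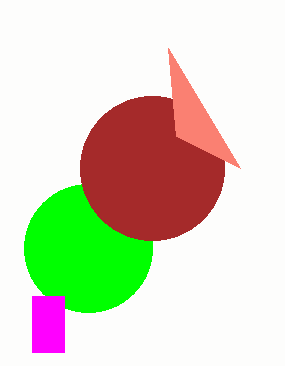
cx_1 = 88
cy_1 = 248
r_1 = 64
x0_2 = 32
y0_2 = 296
x1_2 = 64
y1_2 = 352
cx_3 = 152
cy_3 = 168
r_3 = 72
x0_4 = 176
y0_4 = 136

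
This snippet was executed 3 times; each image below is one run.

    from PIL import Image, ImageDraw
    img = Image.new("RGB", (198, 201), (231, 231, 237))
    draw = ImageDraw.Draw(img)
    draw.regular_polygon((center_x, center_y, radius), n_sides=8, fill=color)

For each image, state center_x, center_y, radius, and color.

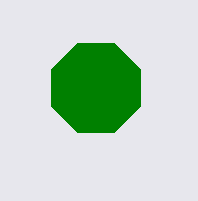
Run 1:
center_x = 96; center_y = 88; radius = 48; color = 'green'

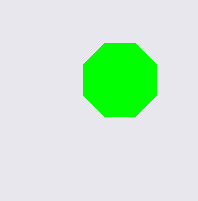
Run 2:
center_x = 120, center_y = 80, radius = 40, color = 'lime'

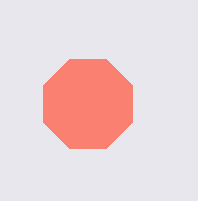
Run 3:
center_x = 88, center_y = 104, radius = 48, color = 'salmon'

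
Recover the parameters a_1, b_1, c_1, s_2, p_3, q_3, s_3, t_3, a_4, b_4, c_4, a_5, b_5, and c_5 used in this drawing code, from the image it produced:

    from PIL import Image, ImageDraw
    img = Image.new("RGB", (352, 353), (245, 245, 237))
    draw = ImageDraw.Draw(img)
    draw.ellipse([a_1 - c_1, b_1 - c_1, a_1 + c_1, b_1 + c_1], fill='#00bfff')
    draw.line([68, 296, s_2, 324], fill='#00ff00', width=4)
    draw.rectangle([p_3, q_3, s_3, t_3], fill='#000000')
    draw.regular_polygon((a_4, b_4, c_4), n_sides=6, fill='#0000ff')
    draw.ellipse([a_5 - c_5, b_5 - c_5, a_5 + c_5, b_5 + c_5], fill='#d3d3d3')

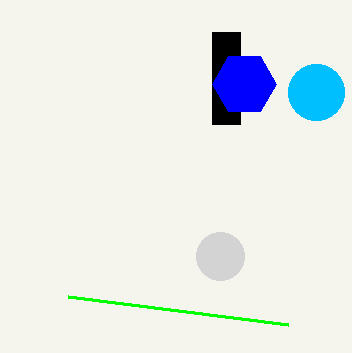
a_1 = 316, b_1 = 92, c_1 = 28, s_2 = 288, p_3 = 212, q_3 = 32, s_3 = 240, t_3 = 124, a_4 = 244, b_4 = 84, c_4 = 32, a_5 = 220, b_5 = 256, c_5 = 24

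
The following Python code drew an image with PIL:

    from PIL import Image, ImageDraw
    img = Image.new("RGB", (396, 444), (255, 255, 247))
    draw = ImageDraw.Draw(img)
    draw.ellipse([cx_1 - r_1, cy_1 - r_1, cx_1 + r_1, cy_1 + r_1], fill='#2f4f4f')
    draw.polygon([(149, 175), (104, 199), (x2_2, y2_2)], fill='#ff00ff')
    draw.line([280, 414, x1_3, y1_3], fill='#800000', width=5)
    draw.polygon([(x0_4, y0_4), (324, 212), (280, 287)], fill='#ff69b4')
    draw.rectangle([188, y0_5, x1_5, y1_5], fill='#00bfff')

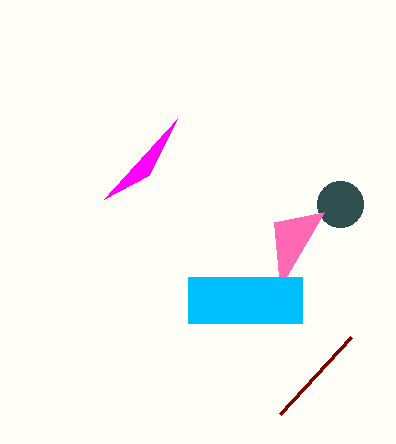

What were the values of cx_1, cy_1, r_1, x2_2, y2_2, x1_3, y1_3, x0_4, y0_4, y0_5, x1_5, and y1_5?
cx_1 = 340, cy_1 = 204, r_1 = 23, x2_2 = 177, y2_2 = 119, x1_3 = 351, y1_3 = 337, x0_4 = 274, y0_4 = 222, y0_5 = 277, x1_5 = 302, y1_5 = 323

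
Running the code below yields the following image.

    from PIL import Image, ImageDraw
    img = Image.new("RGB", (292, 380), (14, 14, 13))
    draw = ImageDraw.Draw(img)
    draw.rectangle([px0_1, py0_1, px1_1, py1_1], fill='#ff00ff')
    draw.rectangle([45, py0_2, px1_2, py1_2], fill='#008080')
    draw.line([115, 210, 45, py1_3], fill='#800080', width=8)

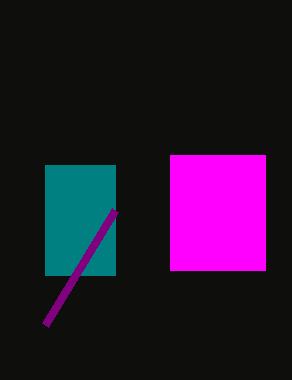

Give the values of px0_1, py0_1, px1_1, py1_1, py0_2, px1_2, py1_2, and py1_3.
px0_1 = 170, py0_1 = 155, px1_1 = 265, py1_1 = 270, py0_2 = 165, px1_2 = 115, py1_2 = 275, py1_3 = 325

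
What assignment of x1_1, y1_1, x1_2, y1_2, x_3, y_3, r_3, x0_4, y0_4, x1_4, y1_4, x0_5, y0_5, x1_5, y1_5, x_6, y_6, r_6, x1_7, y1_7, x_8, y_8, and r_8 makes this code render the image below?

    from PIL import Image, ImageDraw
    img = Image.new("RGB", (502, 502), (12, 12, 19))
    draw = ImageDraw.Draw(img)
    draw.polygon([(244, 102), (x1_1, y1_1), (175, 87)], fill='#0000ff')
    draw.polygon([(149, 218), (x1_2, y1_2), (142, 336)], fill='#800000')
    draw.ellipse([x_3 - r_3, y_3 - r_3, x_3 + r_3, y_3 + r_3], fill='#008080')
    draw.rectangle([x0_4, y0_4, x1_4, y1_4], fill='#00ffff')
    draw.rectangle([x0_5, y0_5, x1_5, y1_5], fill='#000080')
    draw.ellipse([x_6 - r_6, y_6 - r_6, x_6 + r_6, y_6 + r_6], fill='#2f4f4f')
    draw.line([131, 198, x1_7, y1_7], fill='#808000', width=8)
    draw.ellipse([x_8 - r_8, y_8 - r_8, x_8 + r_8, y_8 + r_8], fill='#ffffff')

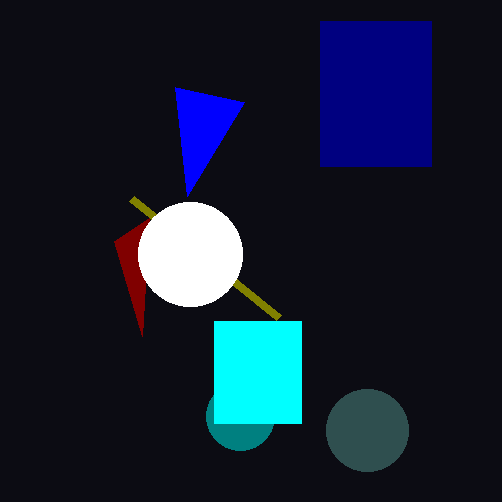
x1_1 = 187; y1_1 = 196; x1_2 = 114; y1_2 = 241; x_3 = 240; y_3 = 416; r_3 = 34; x0_4 = 214; y0_4 = 321; x1_4 = 301; y1_4 = 423; x0_5 = 320; y0_5 = 21; x1_5 = 431; y1_5 = 166; x_6 = 367; y_6 = 430; r_6 = 41; x1_7 = 278; y1_7 = 317; x_8 = 190; y_8 = 254; r_8 = 52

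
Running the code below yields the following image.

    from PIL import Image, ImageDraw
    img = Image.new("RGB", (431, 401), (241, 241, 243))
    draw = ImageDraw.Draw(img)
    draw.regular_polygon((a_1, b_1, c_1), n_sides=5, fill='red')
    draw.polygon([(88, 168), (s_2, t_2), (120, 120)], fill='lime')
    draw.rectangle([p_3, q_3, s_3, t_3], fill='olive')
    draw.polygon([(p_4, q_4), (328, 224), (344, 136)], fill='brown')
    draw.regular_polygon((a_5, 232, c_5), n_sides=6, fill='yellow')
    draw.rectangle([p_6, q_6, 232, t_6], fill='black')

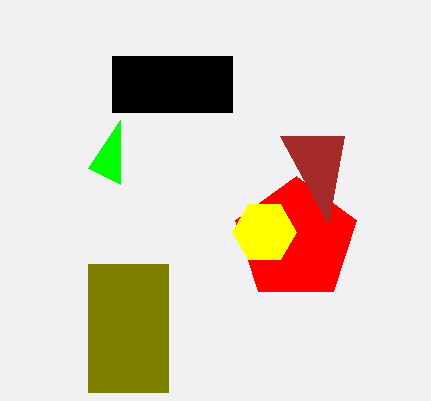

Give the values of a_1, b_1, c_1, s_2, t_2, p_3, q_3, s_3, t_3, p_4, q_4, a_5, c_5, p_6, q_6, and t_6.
a_1 = 296
b_1 = 240
c_1 = 64
s_2 = 120
t_2 = 184
p_3 = 88
q_3 = 264
s_3 = 168
t_3 = 392
p_4 = 280
q_4 = 136
a_5 = 264
c_5 = 32
p_6 = 112
q_6 = 56
t_6 = 112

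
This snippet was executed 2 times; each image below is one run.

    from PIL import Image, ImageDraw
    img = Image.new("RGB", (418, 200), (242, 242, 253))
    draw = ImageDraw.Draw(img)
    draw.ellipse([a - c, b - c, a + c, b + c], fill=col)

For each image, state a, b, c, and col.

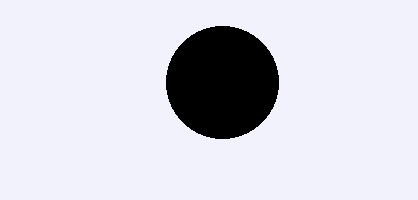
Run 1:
a = 222, b = 82, c = 56, col = 'black'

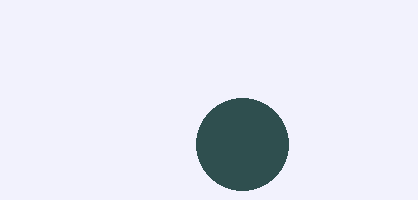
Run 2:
a = 242, b = 144, c = 46, col = 'darkslategray'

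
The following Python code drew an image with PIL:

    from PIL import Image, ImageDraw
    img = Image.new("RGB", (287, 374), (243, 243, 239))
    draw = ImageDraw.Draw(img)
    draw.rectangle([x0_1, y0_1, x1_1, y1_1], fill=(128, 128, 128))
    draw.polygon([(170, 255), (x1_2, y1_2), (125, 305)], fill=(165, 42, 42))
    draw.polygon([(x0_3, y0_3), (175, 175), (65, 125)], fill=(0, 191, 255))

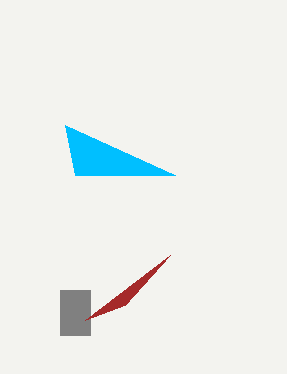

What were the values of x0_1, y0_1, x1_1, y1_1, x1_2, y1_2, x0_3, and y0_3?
x0_1 = 60, y0_1 = 290, x1_1 = 90, y1_1 = 335, x1_2 = 85, y1_2 = 320, x0_3 = 75, y0_3 = 175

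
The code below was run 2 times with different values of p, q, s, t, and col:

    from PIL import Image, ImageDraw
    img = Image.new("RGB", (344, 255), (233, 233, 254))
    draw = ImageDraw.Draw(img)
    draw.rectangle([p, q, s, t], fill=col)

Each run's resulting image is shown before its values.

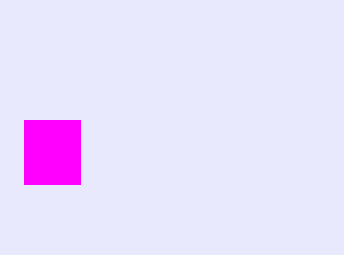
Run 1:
p = 24
q = 120
s = 80
t = 184
col = 'magenta'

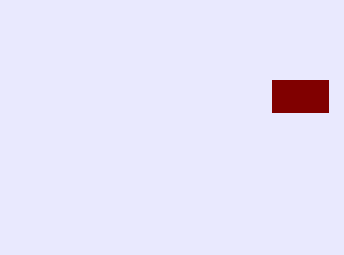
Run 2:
p = 272, q = 80, s = 328, t = 112, col = 'maroon'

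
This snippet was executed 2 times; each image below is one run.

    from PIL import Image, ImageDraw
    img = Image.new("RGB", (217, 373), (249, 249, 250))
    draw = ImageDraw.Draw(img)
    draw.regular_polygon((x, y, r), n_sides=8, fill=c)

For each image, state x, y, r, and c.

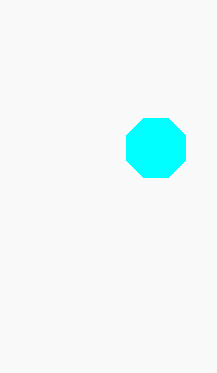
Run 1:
x = 156; y = 148; r = 32; c = 'cyan'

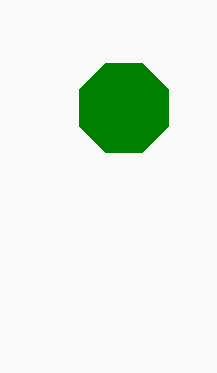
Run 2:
x = 124; y = 108; r = 48; c = 'green'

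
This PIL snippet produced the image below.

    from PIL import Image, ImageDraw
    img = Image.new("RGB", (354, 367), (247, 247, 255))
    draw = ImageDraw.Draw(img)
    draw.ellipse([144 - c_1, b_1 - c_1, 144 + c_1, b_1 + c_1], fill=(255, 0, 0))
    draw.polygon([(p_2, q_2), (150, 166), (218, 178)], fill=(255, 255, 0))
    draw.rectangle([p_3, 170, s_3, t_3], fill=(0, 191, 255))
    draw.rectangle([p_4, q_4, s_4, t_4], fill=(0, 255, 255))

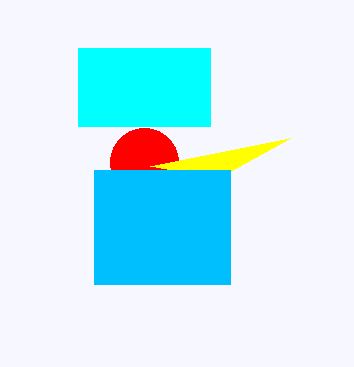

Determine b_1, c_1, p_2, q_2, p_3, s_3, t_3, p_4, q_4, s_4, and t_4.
b_1 = 162
c_1 = 34
p_2 = 290
q_2 = 138
p_3 = 94
s_3 = 230
t_3 = 284
p_4 = 78
q_4 = 48
s_4 = 210
t_4 = 126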